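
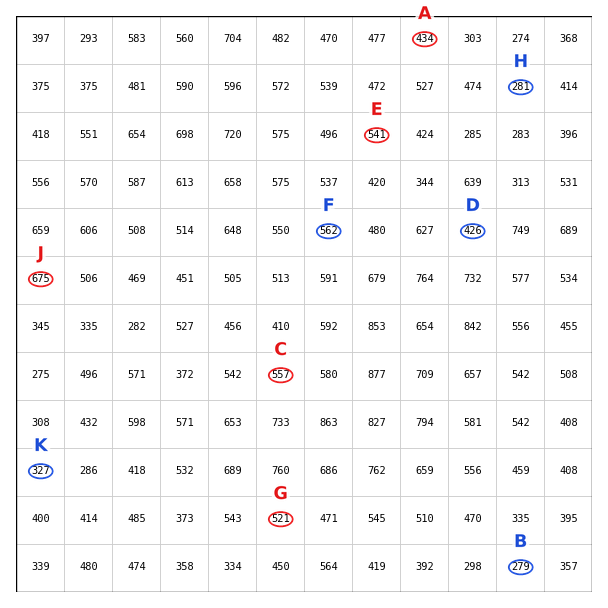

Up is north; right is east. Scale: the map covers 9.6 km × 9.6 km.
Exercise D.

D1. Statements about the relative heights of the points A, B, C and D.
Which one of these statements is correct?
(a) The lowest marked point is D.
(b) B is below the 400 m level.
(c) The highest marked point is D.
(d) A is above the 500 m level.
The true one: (b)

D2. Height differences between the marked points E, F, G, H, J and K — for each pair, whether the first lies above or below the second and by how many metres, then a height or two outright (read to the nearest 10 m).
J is above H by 390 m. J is above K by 340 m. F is above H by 280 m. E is above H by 260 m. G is above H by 240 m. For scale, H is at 280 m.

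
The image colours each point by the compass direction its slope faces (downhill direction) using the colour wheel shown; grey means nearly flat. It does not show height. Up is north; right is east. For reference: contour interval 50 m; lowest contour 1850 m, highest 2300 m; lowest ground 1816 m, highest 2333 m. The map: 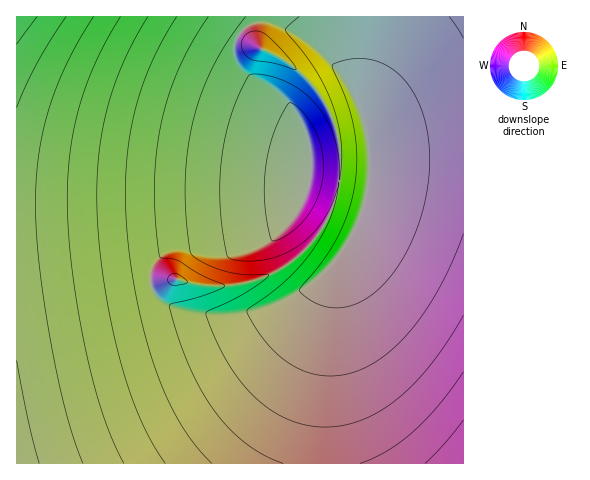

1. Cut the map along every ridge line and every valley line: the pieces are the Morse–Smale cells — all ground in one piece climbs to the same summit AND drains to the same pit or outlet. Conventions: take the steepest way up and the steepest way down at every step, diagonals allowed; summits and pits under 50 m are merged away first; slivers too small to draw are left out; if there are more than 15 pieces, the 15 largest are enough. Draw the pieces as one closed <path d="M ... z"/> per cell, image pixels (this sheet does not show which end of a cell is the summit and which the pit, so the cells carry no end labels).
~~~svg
<path d="M463 16l-247 1 44 32 30 15 24 23 10 15 12 27 4 23-1 31-8 28-17 30-19 18-15 10-25 12-21 5-32 0-22-6-9 0-60 11-94 14 0 159 305-1 3-96 12-107 15-23 9-21 7-26 3-33 1-2 40-11 52-4z"/><path d="M215 16l-199 1 1 288 94-14 60-11 9 0 22 6 39-2 23-7 22-11 31-30 16-30 7-31-1-31-8-28-17-29-19-19-21-14-14-5z"/><path d="M463 141l-19 0-39 5-23 5-11 6-1 25-5 24-8 22-18 28-3 9-12 118-2 81 142-1z"/>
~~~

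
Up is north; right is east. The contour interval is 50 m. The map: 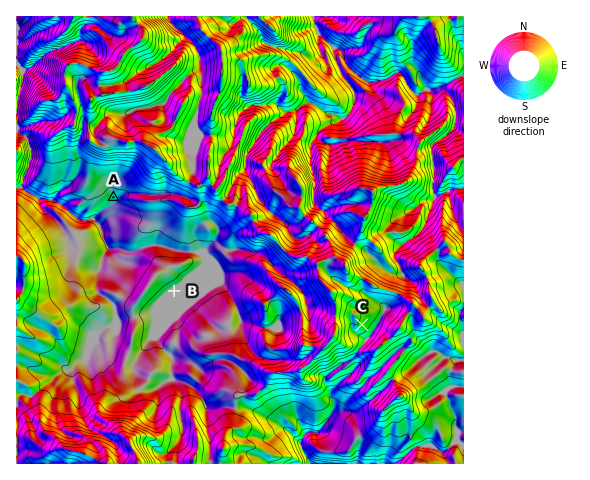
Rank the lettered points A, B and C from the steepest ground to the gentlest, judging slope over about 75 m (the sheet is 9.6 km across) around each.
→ C A B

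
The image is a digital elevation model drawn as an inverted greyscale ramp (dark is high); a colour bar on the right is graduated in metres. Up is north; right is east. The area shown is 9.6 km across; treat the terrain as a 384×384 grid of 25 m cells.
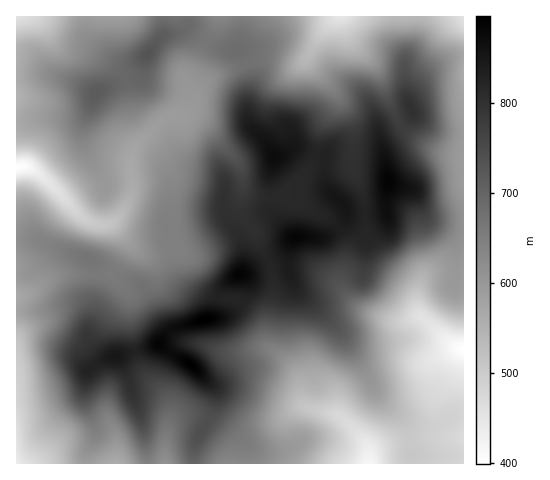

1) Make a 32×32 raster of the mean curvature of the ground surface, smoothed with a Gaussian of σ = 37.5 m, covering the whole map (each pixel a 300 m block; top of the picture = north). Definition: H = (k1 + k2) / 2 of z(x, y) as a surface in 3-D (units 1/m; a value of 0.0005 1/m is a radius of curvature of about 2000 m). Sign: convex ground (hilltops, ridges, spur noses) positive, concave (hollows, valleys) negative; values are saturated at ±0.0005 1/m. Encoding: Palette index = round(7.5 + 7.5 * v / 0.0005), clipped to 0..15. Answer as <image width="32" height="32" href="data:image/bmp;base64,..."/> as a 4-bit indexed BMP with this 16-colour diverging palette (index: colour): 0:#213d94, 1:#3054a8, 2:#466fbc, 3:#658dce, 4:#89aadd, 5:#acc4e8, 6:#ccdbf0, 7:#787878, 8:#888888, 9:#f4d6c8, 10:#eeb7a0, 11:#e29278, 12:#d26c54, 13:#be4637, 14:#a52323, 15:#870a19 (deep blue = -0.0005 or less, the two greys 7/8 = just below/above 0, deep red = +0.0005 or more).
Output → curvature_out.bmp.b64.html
<image width="32" height="32" href="data:image/bmp;base64,Qk12AgAAAAAAAHYAAAAoAAAAIAAAACAAAAABAAQAAAAAAAACAAATCwAAEwsAABAAAAAAAAAAlD0hAKhUMAC8b0YAzo1lAN2qiQDoxKwA8NvMAHh4eACIiIgAyNb0AKC37gB4kuIAVGzSADdGvgAjI6UAGQqHAJZn2VJ9FvhXmqmWWHObuquaZI2Brwb8VqqJ3JpTaId3epNMYN8VroWHR8yVNniHiGeFqgT7JWemZkRDEnmql4pniPkK+URFyZlkOGWdt2Z6R3X8CcVCX/yYZWtknrdniDVo/mpjVf9pipRWRquGV5gmvrnvZ5/3JnllZHu4ZEV2KrumrY/zACMxSFSux3mYUhRX61Yq7bmpY4hnzshXpiiZVKt1N8v//rSIm7lQExF8eKmKlCUxV0SWm7uVNXcW3nRZmWSHRovGmVrHVf9mKNy4VFVouGdDz/hchEa+VTSad4isulR2ICzGWURUi3QTapqt/rZHl0RJdIybtavrV0mrumEEmpZXq3SP/Kh23W6WrIUAIYqlWth4hlRLdvk+tc2ALuM6pWvXeXZWjVXFjUT6AJzIJ6VH6Dhmack32v8TYAmql0iWRvkspViUN/rONACruoZZh2nzC+lXlVjnliWImKh3SIhKgGy5qMZZ51E0uGi3VlSHRzr8eKS6a7RqlaqYu1aVVlMd957UR22U73SHZK6Gh1Z0Tfe7q2B+Ov1EZla9uJ2mdFz2NYkk7C68RYq7uqiLY2UmikBTfeYtjGZ6pmV4nWFGZ1eRBrdAX5moq2Z3qL+UebuZuTWlNa/mnqhJuYVL+5d5mbySdnrJyEdjR7dmN7fZaJeKpDVkUkdm"/>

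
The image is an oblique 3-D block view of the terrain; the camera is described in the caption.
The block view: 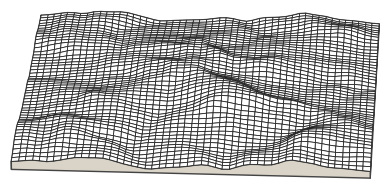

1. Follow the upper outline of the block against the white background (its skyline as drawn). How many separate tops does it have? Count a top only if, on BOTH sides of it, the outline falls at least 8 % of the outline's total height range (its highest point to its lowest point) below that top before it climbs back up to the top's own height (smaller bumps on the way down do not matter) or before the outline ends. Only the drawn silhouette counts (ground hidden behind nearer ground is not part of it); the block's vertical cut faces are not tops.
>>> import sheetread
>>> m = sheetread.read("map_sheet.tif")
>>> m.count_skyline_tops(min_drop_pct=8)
2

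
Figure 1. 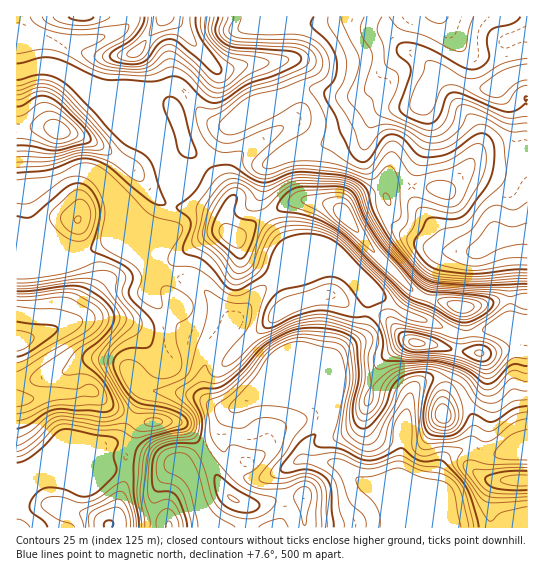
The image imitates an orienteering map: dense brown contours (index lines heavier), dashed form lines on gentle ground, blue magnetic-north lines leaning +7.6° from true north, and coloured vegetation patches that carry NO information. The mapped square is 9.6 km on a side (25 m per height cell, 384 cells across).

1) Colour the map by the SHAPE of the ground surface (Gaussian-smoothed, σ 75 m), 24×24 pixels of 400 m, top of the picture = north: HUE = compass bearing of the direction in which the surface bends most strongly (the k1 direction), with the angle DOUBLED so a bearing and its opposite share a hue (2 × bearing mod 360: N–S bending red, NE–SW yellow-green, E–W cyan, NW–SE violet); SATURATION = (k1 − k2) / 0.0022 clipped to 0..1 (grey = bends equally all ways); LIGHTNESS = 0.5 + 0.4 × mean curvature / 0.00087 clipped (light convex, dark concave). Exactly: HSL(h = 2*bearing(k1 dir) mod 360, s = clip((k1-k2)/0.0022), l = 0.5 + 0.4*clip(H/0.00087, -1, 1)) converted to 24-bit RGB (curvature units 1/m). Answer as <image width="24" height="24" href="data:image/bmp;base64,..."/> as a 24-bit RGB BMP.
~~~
<image width="24" height="24" href="data:image/bmp;base64,Qk32BgAAAAAAADYAAAAoAAAAGAAAABgAAAABABgAAAAAAMAGAAATCwAAEwsAAAAAAAAAAAAAdViKj51rWpmuf7DFz7i4yaGNIiyV1NCwUzV9hkZToqpRWKdWVXWBu8OIZomVYWiSkISXb2aEfYGLgIuNYUt8raNcmJpdfYFbWIGQh7WkYKBhP2VJwKNzxoldK1hwuIB1WC5wkcizl8/Ug3K9gGbH18u/enSlWWd/f2lue3N/gIJ3fXRsVjFZtIZXuXZmrWpPZ4FceoNigHJqa3xzeIlQ2ryILlJee1NRZkd/jNGBhjw9ZYU1Hl4nur5hr0Fkcy5JhHc3VG1Cdkw+fXJDQzuYruvZmLXgtbjrb6hVRXpbfX98fXNxaYtt2aVxRi8mN0EiOcU7YlOTgI6cuYepq2WPR3EunDZAikp6ssCjW4SzdV6/rJZaJKE/mppCW3MtWWEpq52FTXVYVE0we2s9Tn08yGKK35vqlL3lYuvBQ1x9hnCKkn6Ar4WbWmmdRlmfyXHDuc2HSYqDOh5y5pekfNOYPmmDp6RvWnBiuI+6olSzb4Cygqazq+HXOLXegpzM04i9uzV7X1wwTHhaf5KAk32MnHeaR06CfD228uTWW3+QDCVJ4+vX3Kjddi+LsaqCcmCEZKeQgG+7hX6+ttrbgsSwSyFBf18tiHQufjFLuJpsMXk+RHNNf3togHhwb3R/JUBg9NazlVtUEzI3a9MujBsopDw3h7xja1iMfo9LVXRHVYlLn8RCYCcrY0FojailpaC1UFmi05bLyIuII2RPa312f39/e2p4LSxb2LyV20NtbkcqKzwPd2YjfdN2hMqKR12MsqHKgm2liJBbl5FPTHBbVYqCb5t7i351imyIUYF84Zu4zEFjFjkUVlgqaWA9LFI+ZaVM11DH0tT5zNr/f6r/rtzswnzZcVm7l2+Mp3yxsJPCs6fEiI/BaZvCZmmfi2t4fI15a3eDVW527pjT25PeSoKRWGOCaLKeOKOweu+smZwRMgwBdjwKYZURLkwZdmtJk4fPpJDJmJu6mKayq3GYeEh4e0xwiqOQiniZgUthXINEQpB43KrZwJ7oipXWm9DTR2mefBQd4VMXq9j/z+T83ND7r5L4j43jXmMscYQ6smNUslNmtmd4XVWYY32JkIZedUhWk1CDyL+BLIZaU4hMZIZOsZ96m1JrPg4mS+lNzP/sLHSSfoVFfltIsU18doC2e31mcHpWW247cZxLoodhi0dpdm6CqGyXeVx2dlZe2N6uXpycUWx2fX97foBiSxEtWOyHzP/jdDBOPCMgaGotSVEqcXg7f4I+gH19gF5tonVaUbhDYk5vf35+e4B/S16Cv2LJor/Mwda1m2SFSFw/Yl0yPBUTLsM/zP/bdCQ2XCQvdFpfhHpfWIBaXnpWfYNWdm2dfm2urKrAw7CgRU59gHF3impgVnaIQ4eLzMicdppd1GXNvFrAgliuaojazv3eOKdGhCRfcWabekhhnqVoYY5xXGF0i495aXVeWYBunqeNvX6FckZ7iU9TfrKUZXuNUH6Jt7d/v6bPMlmyuJzcwcntqcfq7u7dcReNrIl7gUSVhIS3rLnBgXGVWXuMfY+OcXVCVXQtQHYhdDgqfTxKmMurY26Wf3d8W35wT6lcr79PI0xASppSlKpseJNMrntBjR6DuJeMWH2hg4uosn2iqomVX3ePfneJgm2QtGxweotFMbN3eOnXfGShhGB7i3aCeqOQYpmau2OAk19SNmUoY20pg4I9gH1LOUNdyb2baI6YXnGIlWyYxJqfb2mVcXCLd2jEsLXY2OXzmsjqfzJ8fWtufXd/i5p4ep5vTGhHUn5Tv4S3roK2d5aWb5d5eIt7QXKCl8WViXWjZUZ2fWtesrN+iIGxf3etbGCnm8idjqx3aidLfmd2f39/d3CDl6qKi0FdopM/MWg8VnhMmodhqJKWgJeWc2+EgYdjdY04Wk82UkZghq+DkcmsilOOkGNKUnKbwbiPfC1Ie1RdfXhXeXVOaYJSg11QiD1n0byhVIiHSm05R3Y0eIs9iHpOaHxdYYB+qImLWm9+VYGBgL9FdVskO04nkbaAU20ucV0pdDw9p0BrzUVxpMFTPqhlWD9kbqeEueTctpXlp5venpLOga/Ae621dnOVa4WMcJWDn3KhdlJrh2RTq6OLaVueVnotkX2jeWicW6yjOLqqXJPb9tT0wFCqQViArvHERMG0TVGfkm66qnvFyorEpGSgfnKLi3uPg15vdExOgWiLhamXgJWJc2uOiHyyg12LtVqew2jHWsmzMKNhJltD6Y2cfcy+oMNcZlMxK1goZ2c4dHQ9i3VCh4NafmtlfHZqgV6Gh4CbhJeag5OBhHZ7iG6Kao53"/>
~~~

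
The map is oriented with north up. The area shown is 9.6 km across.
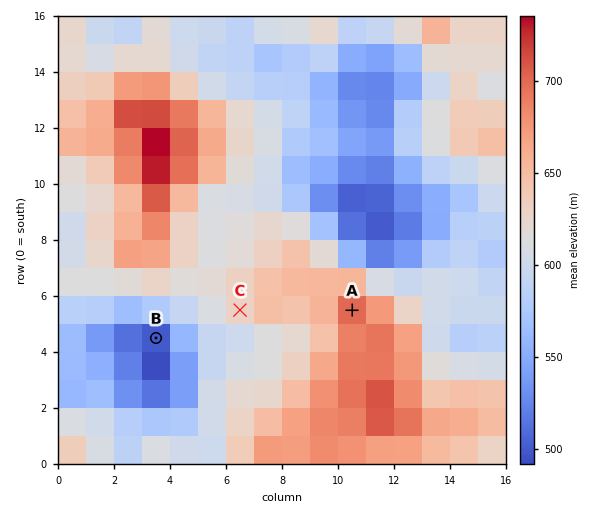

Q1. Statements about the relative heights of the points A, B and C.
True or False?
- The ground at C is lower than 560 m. False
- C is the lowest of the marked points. False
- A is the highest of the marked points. True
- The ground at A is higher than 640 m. True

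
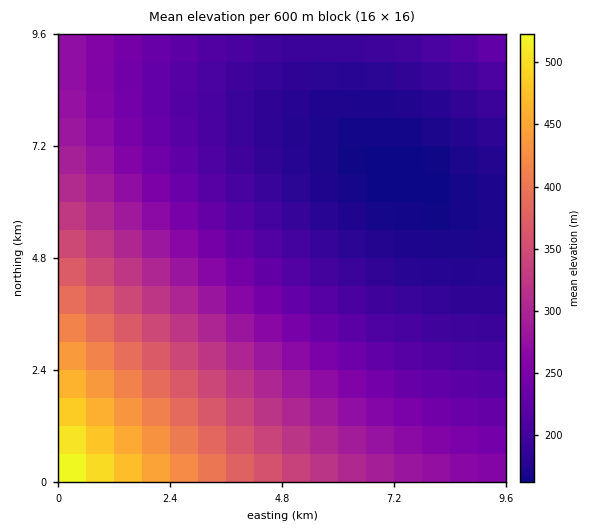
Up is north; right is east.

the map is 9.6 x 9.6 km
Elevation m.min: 160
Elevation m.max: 540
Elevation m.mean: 260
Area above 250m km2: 39.5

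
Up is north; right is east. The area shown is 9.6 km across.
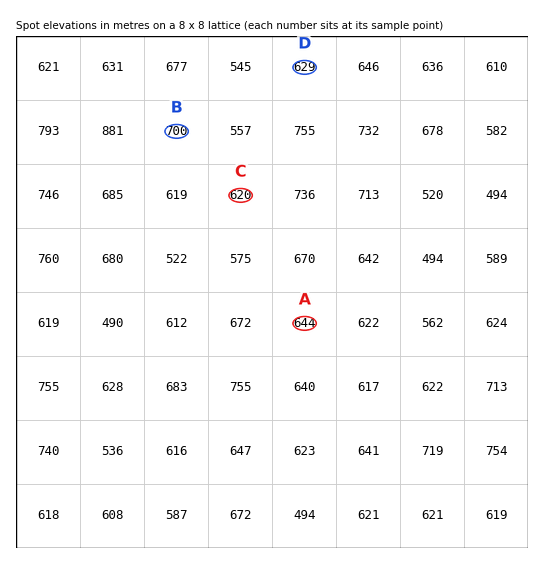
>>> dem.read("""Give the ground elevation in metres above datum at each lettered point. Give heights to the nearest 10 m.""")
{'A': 640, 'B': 700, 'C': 620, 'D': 630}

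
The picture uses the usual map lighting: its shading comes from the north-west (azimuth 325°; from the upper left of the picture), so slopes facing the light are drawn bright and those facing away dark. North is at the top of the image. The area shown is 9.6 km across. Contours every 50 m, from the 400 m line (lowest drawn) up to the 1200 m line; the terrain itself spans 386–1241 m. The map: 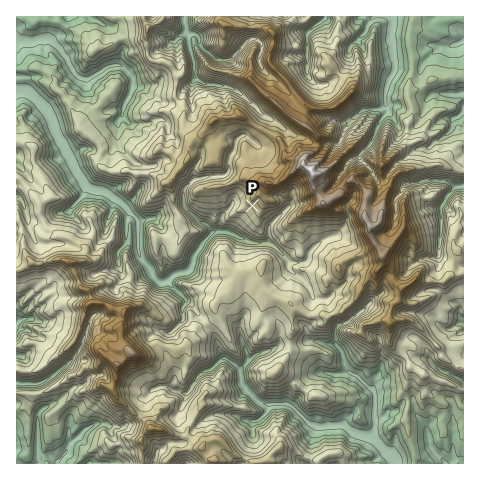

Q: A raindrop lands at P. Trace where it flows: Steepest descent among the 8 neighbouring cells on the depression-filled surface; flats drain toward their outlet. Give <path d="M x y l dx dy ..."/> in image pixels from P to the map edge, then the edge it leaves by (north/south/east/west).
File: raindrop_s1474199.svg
<path d="M252 206l-23 23 0 3-2-1-13 0-3 1 0 2-9 9-1 3-6 7-2 5 0 5-3 4-4 5-10 1-8 7-3 1-7 0-5-4-5-11-7-7-2-4 0-4-1-1 0-28-1-4-7-5-11-12-7-4-7-5-14-3-7-4-2-6-8-12-3-7-4-7-4-8-2-2-7-14-1-7-7-13-20-19-9 0"/>
exit: west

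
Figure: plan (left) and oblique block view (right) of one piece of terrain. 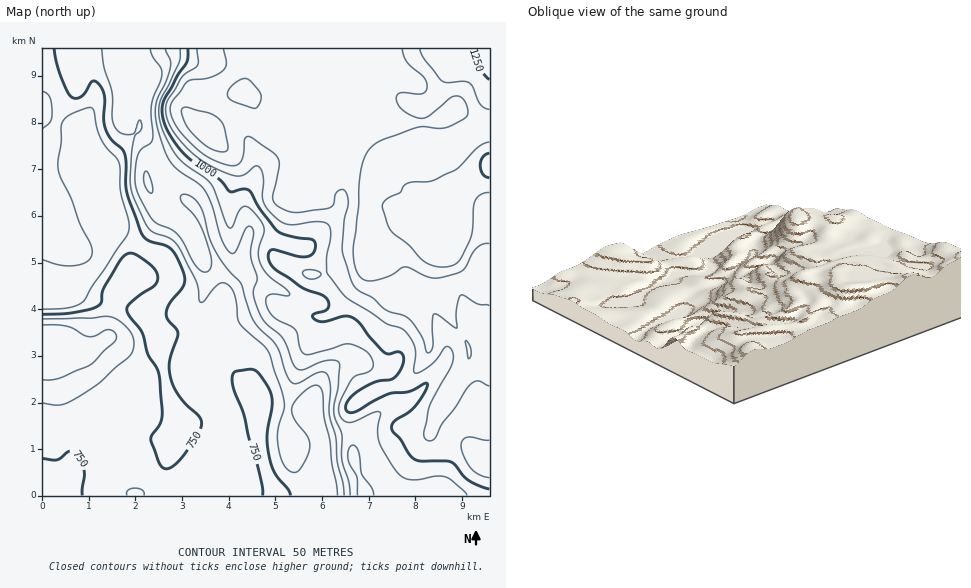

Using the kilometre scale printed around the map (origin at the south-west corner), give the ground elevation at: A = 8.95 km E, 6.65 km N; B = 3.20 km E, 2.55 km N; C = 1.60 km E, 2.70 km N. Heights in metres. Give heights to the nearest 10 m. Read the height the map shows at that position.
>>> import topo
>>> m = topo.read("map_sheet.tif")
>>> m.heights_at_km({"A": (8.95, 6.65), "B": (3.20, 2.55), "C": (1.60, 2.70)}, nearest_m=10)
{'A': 1200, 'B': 780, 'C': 790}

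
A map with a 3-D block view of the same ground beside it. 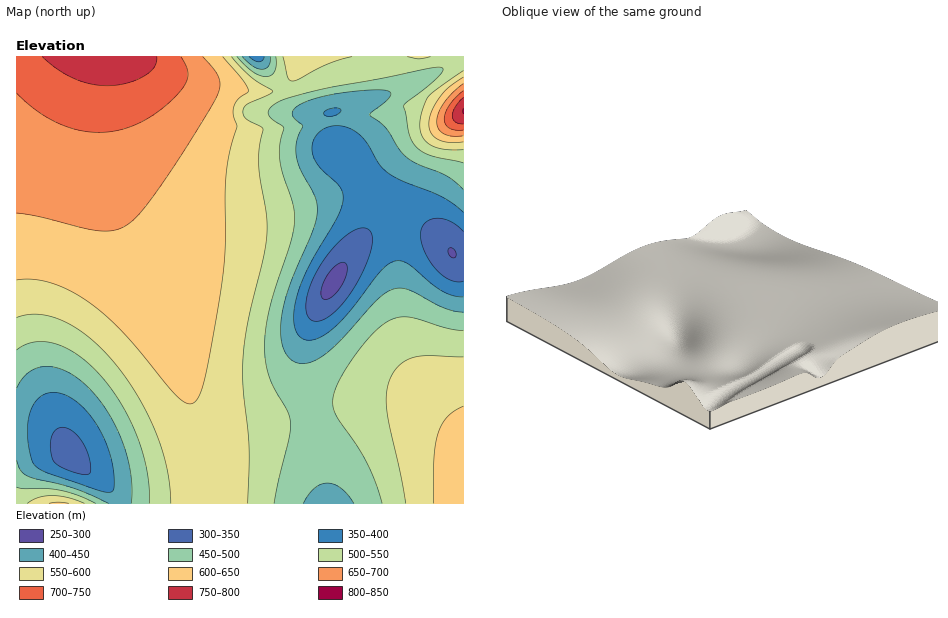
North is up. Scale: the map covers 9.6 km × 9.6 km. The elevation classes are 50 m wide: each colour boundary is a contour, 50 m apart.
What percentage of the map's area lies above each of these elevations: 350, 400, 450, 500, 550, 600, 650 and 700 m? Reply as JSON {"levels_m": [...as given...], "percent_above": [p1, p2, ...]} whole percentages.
{"levels_m": [350, 400, 450, 500, 550, 600, 650, 700], "percent_above": [97, 88, 78, 65, 49, 31, 15, 6]}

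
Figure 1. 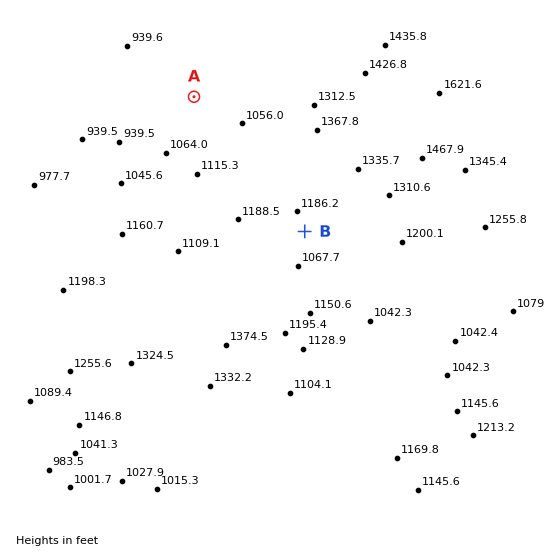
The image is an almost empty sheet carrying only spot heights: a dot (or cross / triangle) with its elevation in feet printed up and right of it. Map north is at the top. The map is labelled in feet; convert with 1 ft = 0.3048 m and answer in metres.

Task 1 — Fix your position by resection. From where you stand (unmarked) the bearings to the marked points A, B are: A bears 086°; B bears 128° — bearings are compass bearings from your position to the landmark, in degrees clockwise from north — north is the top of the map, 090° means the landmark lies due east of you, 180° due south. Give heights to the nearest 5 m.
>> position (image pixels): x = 137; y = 101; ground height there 285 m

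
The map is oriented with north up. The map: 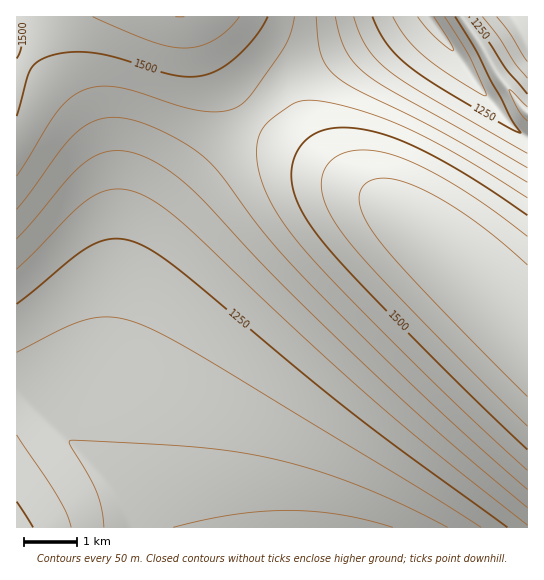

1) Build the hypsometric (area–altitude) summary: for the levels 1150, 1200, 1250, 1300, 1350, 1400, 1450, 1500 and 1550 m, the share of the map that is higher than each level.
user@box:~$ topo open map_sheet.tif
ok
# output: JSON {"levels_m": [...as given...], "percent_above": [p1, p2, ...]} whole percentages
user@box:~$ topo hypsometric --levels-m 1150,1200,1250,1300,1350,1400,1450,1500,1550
{"levels_m": [1150, 1200, 1250, 1300, 1350, 1400, 1450, 1500, 1550], "percent_above": [91, 76, 64, 55, 47, 40, 30, 20, 12]}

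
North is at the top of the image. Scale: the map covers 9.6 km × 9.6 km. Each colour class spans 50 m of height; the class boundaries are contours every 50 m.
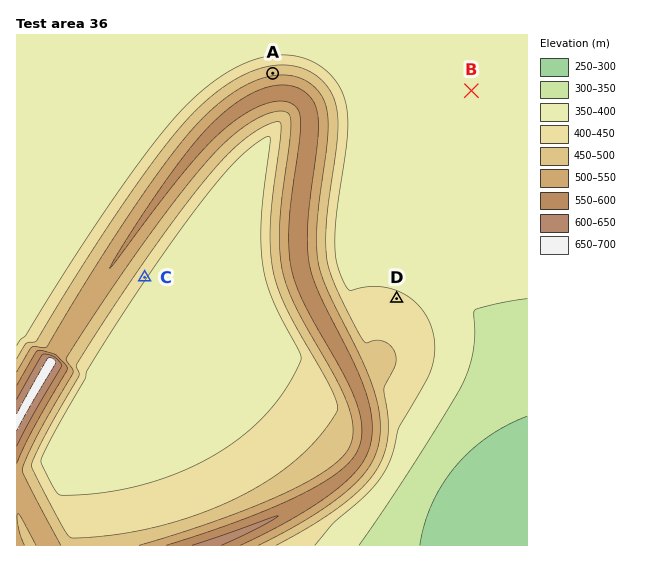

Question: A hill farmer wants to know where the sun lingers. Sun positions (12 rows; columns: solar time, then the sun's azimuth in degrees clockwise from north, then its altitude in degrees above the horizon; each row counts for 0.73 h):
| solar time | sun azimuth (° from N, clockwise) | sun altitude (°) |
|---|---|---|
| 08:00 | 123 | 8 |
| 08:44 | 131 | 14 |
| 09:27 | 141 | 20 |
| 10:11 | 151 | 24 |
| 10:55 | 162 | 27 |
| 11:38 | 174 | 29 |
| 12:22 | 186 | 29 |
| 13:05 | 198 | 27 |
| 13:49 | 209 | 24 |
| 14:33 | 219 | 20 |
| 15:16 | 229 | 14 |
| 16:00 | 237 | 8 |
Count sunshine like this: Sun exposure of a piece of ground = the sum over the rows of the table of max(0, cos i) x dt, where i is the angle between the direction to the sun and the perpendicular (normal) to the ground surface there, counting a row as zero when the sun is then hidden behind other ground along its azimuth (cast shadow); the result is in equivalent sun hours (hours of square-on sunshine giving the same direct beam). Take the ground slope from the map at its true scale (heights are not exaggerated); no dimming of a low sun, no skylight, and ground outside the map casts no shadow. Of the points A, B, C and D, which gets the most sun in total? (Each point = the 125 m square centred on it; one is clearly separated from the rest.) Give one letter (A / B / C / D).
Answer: C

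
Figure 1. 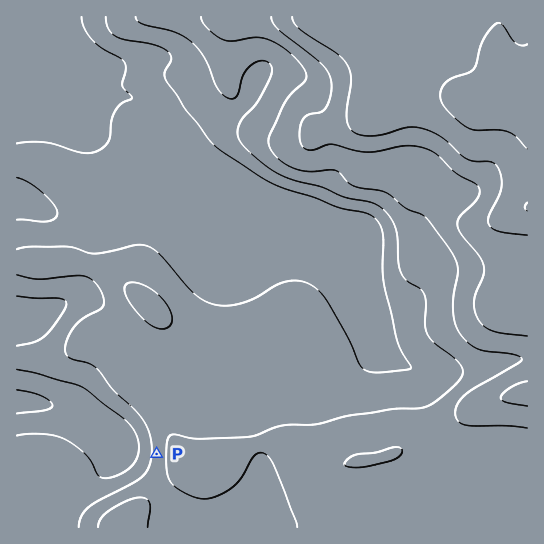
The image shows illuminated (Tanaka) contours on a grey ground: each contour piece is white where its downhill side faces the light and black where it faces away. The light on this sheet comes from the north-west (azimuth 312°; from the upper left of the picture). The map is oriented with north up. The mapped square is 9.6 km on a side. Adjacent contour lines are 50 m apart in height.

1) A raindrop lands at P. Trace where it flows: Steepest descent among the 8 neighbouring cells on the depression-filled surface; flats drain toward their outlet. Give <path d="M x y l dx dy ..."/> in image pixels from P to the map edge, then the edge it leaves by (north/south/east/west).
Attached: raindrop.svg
<path d="M157 454l-27 0-16-16-1 0-4-4-3 0-5-3-15-13-12-7-3 0-5-2-11-2-1-1-13-1-2-2-8 0-1-1-13 0"/>
exit: west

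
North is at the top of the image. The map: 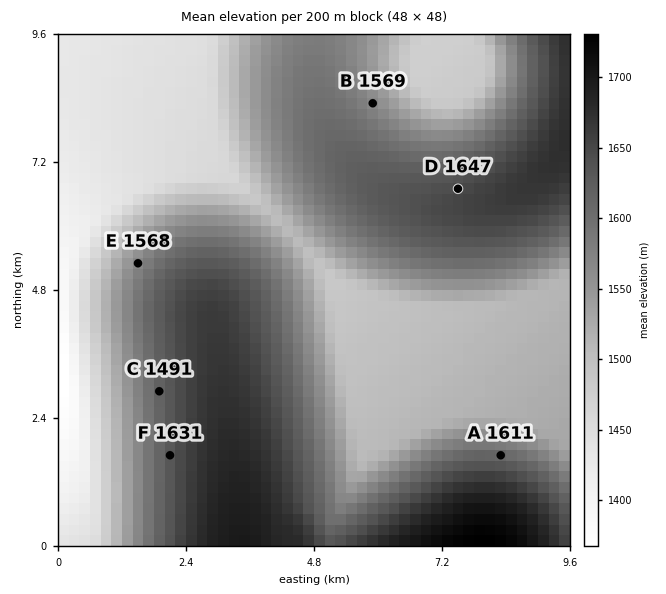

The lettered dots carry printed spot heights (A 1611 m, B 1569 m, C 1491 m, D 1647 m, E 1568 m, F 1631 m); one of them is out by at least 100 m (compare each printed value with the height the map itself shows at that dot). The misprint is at C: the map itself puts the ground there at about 1616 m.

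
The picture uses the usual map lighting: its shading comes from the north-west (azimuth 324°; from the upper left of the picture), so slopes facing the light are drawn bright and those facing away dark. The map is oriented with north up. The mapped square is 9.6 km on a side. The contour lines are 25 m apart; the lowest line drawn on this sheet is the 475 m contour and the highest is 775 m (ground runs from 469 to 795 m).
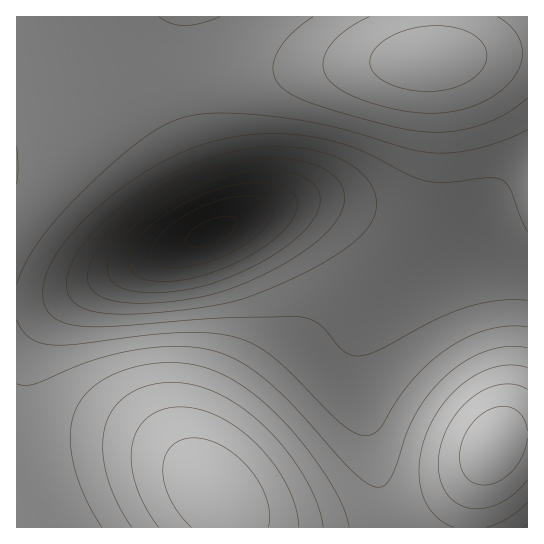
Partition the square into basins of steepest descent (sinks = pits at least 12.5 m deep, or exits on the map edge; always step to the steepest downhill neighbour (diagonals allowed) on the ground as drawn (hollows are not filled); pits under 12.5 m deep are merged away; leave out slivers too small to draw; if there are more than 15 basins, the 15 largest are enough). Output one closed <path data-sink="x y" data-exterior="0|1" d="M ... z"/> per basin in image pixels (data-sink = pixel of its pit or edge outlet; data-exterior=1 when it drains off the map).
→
<path data-sink="211 231" data-exterior="0" d="M437 16l-421 1 1 511 454-1 1-24 4-17 8-23 9-17 12-9 23-3 0-381-41 0-53 6 3-17z"/><path data-sink="527 527" data-exterior="1" d="M527 435l-22 2-12 9-9 17-8 23-4 17-1 25 57-1z"/><path data-sink="527 17" data-exterior="1" d="M527 16l-89 0-1 26-4 16 94-6z"/>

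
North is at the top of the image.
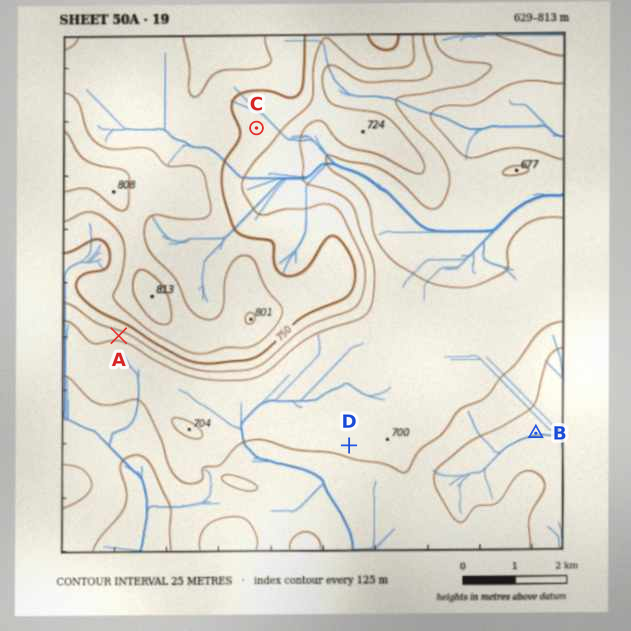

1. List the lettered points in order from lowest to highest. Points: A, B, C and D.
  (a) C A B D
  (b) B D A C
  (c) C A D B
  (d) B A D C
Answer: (b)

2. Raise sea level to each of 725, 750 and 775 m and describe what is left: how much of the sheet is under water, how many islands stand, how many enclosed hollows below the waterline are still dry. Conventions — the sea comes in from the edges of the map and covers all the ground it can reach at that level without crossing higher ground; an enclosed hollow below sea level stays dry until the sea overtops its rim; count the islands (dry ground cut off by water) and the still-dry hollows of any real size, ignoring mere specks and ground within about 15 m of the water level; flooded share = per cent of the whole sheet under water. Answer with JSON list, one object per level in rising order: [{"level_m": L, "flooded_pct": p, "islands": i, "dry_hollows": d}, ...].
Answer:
[{"level_m": 725, "flooded_pct": 69, "islands": 0, "dry_hollows": 0}, {"level_m": 750, "flooded_pct": 76, "islands": 0, "dry_hollows": 0}, {"level_m": 775, "flooded_pct": 90, "islands": 0, "dry_hollows": 0}]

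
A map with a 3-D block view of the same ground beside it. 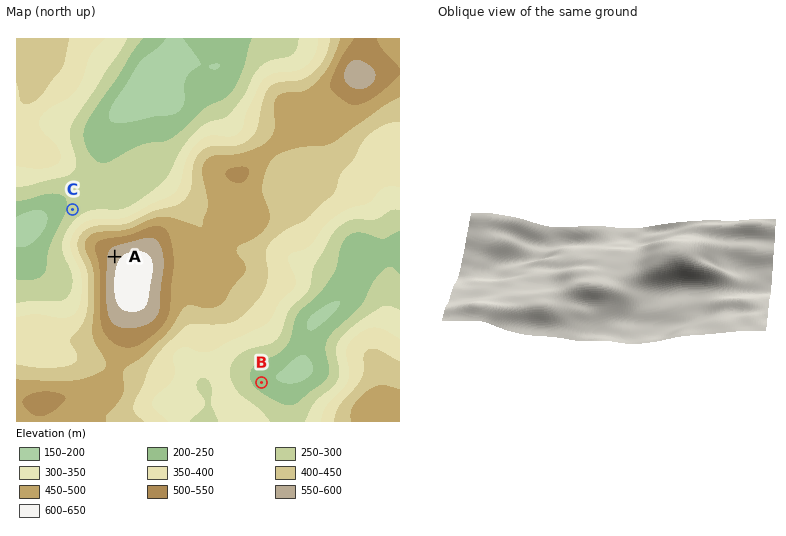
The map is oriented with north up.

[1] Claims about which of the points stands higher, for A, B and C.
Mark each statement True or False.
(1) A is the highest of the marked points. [True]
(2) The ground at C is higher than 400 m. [False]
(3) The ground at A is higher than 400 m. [True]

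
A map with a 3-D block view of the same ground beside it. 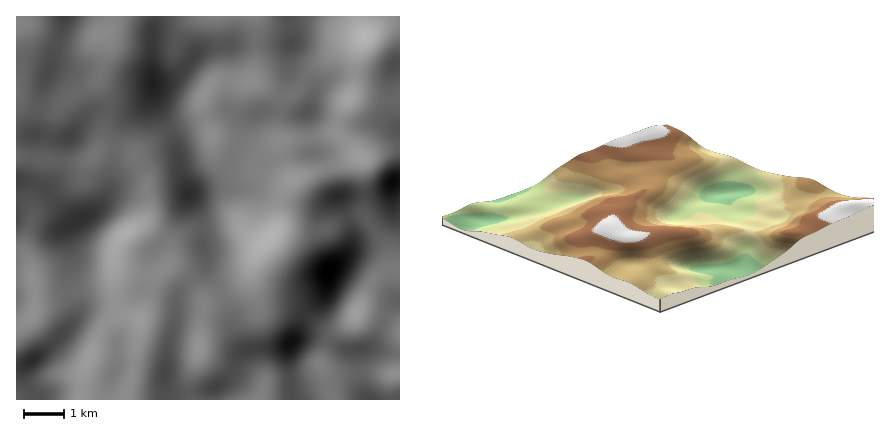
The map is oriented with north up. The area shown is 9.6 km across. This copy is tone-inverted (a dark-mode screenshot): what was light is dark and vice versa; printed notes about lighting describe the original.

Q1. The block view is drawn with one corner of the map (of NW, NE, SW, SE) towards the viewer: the SE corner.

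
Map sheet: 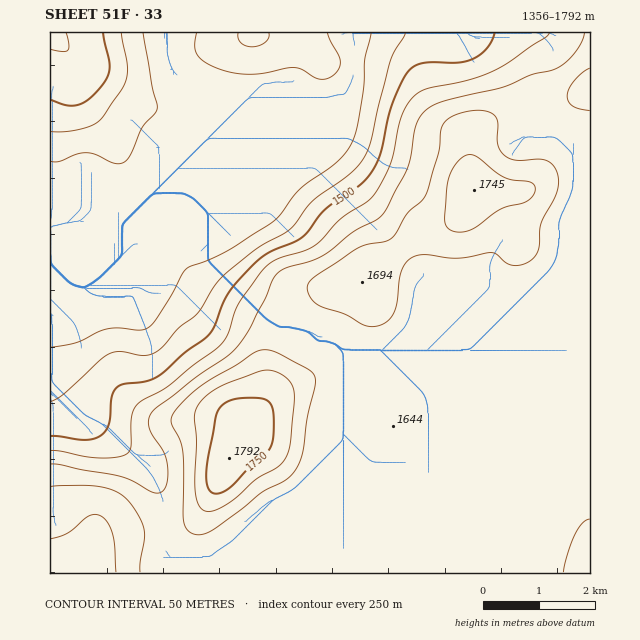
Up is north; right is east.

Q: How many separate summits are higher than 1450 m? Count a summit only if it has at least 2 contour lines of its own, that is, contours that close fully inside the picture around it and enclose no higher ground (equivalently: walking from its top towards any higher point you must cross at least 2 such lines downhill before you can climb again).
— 2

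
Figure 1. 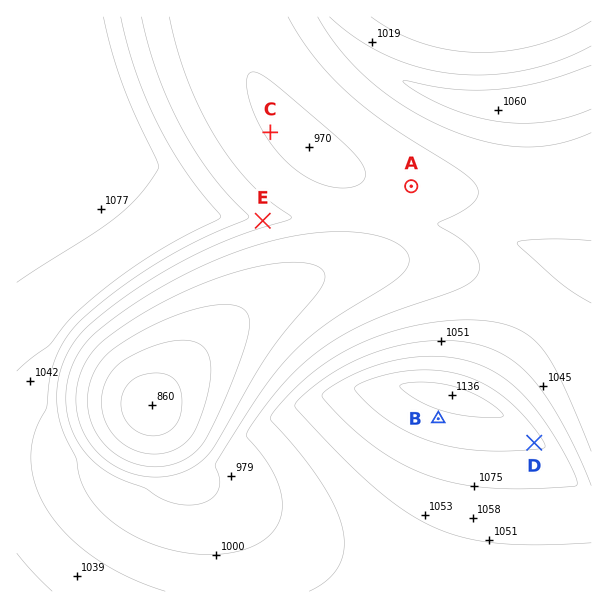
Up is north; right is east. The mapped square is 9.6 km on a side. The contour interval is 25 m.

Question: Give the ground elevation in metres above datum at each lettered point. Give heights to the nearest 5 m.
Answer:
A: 985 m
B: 1120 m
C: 975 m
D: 1105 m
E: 1010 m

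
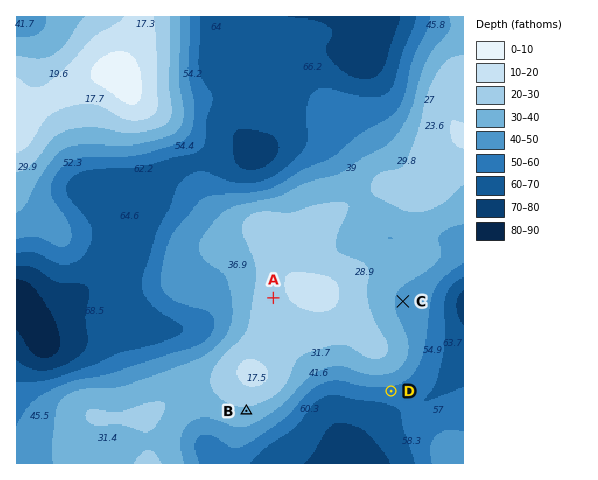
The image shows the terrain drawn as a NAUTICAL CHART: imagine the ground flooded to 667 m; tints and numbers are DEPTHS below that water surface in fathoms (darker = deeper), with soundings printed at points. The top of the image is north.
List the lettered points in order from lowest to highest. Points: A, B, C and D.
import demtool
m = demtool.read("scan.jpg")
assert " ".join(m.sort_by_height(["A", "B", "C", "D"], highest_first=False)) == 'D C B A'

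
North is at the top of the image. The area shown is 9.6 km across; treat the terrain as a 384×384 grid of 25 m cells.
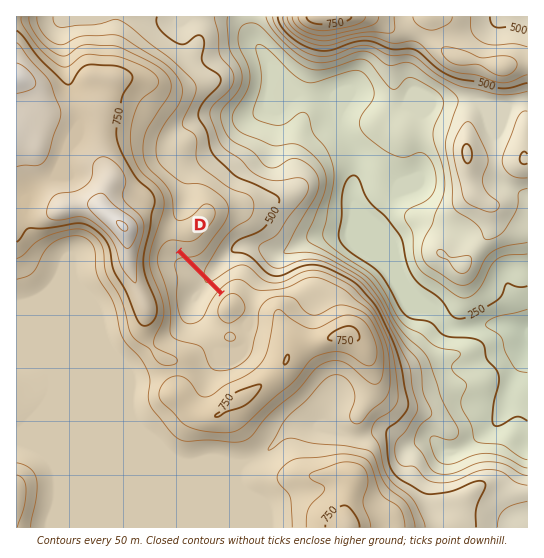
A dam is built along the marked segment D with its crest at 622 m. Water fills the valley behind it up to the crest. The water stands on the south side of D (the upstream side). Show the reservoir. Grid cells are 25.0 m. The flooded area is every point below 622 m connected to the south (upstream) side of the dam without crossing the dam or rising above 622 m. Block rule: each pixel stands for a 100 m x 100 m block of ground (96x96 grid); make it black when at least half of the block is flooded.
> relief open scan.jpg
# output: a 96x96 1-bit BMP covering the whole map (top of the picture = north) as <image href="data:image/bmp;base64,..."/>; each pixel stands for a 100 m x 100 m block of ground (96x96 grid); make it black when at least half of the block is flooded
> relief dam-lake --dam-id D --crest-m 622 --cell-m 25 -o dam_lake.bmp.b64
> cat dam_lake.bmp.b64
<image width="96" height="96" href="data:image/bmp;base64,Qk2+BAAAAAAAAD4AAAAoAAAAYAAAAGAAAAABAAEAAAAAAIAEAAATCwAAEwsAAAIAAAAAAAAA////AAAAAAAAAAAAAAAAAAAAAAAAAAAAAAAAAAAAAAAAAAAAAAAAAAAAAAAAAAAAAAAAAAAAAAAAAAAAAAAAAAAAAAAAAAAAAAAAAAAAAAAAAAAAAAAAAAAAAAAAAAAAAAAAAAAAAAAAAAAAAAAAAAAAAAAAAAAAAAAAAAAAAAAAAAAAAAAAAAAAAAAAAAAAAAAAAAAAAAAAAAAAAAAAAAAAAAAAAAAAAAAAAAAAAAAAAAAAAAAAAAAAAAAAAAAAAAAAAAAAAAAAAAAAAAAAAAAAAAAAAAAAAAAAAAAAAAAAAAAAAAAAAAAAAAAAAAAAAAAAAAAAAAAAAAAAAAAAAAAAAAAAAAAAAAAAAAAAAAAAAAAAAAAAAAAAAAAAAAAAAAAAAAAAAAAAAAAAAAAAAAAAAAAAAAAAAAAAAAAAAAAAAAAAAAAAAAAAAAAAAAAAAAAAAAAAAAAAAAAAAAAAAAAAAAAAAAAAAAAAAAAAAAAAAAAAAAAAAAAAAAAAAAAAAAAAAAAAAAAAAAAAAAAAAAAAAAAAAAAAAAAAAAAAAAAAAAAAAAAAAAAAAAAAAAAAAAAAAAAAAAAAAAAAAAAAAAAAAAAAAAAD4AAAAAAAAAAAAAAD8AAAAAAAAAAAAAAD8AAAAAAAAAAAAAAD+AAAAAAAAAAAAAAD+AAAAAAAAAAAAAAH+AAAAAAAAAAAAAAH/AAAAAAAAAAAAAAH+AAAAAAAAAAAAAAH8AAAAAAAAAAAAAAH4AAAAAAAAAAAAAAHwAAAAAAAAAAAAAAPgAAAAAAAAAAAAAAPAAAAAAAAAAAAAAAOAAAAAAAAAAAAAAAEAAAAAAAAAAAAAAAAAAAAAAAAAAAAAAAAAAAAAAAAAAAAAAAAAAAAAAAAAAAAAAAAAAAAAAAAAAAAAAAAAAAAAAAAAAAAAAAAAAAAAAAAAAAAAAAAAAAAAAAAAAAAAAAAAAAAAAAAAAAAAAAAAAAAAAAAAAAAAAAAAAAAAAAAAAAAAAAAAAAAAAAAAAAAAAAAAAAAAAAAAAAAAAAAAAAAAAAAAAAAAAAAAAAAAAAAAAAAAAAAAAAAAAAAAAAAAAAAAAAAAAAAAAAAAAAAAAAAAAAAAAAAAAAAAAAAAAAAAAAAAAAAAAAAAAAAAAAAAAAAAAAAAAAAAAAAAAAAAAAAAAAAAAAAAAAAAAAAAAAAAAAAAAAAAAAAAAAAAAAAAAAAAAAAAAAAAAAAAAAAAAAAAAAAAAAAAAAAAAAAAAAAAAAAAAAAAAAAAAAAAAAAAAAAAAAAAAAAAAAAAAAAAAAAAAAAAAAAAAAAAAAAAAAAAAAAAAAAAAAAAAAAAAAAAAAAAAAAAAAAAAAAAAAAAAAAAAAAAAAAAAAAAAAAAAAAAAAAAAAAAAAAAAAAAAAAAAAAAAAAAAAAAAAAAAAAAAAAAAAAAAAAAAAAAAAAAAAAAAAAAAAAAAAAAAAAAAAAAAAAAAAAAAAAAAAAAAAAAAAAAAAAAAAAAAAAAAAAAAAAAAAAAAAAAAAAAAAAAAAAAAAAAAAAAAAAAAA="/>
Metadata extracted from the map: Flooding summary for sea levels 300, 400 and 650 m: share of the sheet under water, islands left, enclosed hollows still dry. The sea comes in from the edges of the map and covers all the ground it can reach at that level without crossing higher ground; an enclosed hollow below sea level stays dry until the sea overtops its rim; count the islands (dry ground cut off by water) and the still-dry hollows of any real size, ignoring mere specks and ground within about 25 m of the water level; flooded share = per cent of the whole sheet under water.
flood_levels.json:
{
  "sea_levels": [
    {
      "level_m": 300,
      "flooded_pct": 13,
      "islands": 0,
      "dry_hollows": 0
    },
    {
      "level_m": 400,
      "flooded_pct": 25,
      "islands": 0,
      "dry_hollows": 0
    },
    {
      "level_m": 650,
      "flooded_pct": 75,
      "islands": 0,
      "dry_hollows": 0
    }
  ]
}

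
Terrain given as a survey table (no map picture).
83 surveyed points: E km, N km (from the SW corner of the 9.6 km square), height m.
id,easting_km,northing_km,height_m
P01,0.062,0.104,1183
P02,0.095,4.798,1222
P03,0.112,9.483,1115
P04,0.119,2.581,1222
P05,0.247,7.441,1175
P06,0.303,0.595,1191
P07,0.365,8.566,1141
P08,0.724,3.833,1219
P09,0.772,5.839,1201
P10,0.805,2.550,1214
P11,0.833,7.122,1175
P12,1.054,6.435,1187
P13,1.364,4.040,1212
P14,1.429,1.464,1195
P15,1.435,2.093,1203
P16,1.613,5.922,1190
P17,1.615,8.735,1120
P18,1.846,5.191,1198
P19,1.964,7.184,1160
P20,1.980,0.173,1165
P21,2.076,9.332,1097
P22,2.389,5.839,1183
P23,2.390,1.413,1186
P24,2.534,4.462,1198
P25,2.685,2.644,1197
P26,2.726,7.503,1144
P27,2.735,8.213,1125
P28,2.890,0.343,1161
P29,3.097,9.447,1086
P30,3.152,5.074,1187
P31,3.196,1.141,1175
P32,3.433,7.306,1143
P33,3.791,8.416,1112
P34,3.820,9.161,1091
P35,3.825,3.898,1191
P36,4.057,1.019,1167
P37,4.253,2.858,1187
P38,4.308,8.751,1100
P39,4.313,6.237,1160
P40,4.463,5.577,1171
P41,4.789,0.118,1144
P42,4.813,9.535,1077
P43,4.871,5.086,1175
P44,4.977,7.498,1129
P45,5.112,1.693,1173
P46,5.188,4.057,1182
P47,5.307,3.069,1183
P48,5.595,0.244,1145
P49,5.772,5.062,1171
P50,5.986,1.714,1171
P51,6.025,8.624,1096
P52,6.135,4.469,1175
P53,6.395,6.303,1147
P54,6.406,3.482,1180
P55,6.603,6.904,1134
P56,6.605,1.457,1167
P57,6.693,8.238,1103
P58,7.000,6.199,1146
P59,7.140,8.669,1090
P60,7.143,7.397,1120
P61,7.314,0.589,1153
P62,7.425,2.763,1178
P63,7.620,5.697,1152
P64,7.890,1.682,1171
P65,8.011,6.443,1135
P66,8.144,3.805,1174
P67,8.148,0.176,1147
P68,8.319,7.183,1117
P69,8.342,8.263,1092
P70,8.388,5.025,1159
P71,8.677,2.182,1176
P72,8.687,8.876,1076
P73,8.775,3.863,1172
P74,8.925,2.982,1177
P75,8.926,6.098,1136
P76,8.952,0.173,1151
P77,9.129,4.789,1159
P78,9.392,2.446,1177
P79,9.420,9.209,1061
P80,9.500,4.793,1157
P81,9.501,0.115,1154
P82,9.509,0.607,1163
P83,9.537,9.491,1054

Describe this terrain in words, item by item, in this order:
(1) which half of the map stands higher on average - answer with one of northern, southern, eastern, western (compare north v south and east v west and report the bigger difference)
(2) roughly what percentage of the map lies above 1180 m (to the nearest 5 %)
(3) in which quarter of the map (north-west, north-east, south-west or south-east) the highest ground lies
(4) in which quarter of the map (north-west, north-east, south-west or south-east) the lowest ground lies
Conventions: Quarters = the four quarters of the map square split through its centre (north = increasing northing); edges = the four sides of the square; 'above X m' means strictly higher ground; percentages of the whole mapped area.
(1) On average the southern half of the map is the higher ground.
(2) Roughly 30 % of the ground is higher than 1180 m.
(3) The highest point lies in the south-west quarter of the map.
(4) Look to the north-east quarter for the lowest ground.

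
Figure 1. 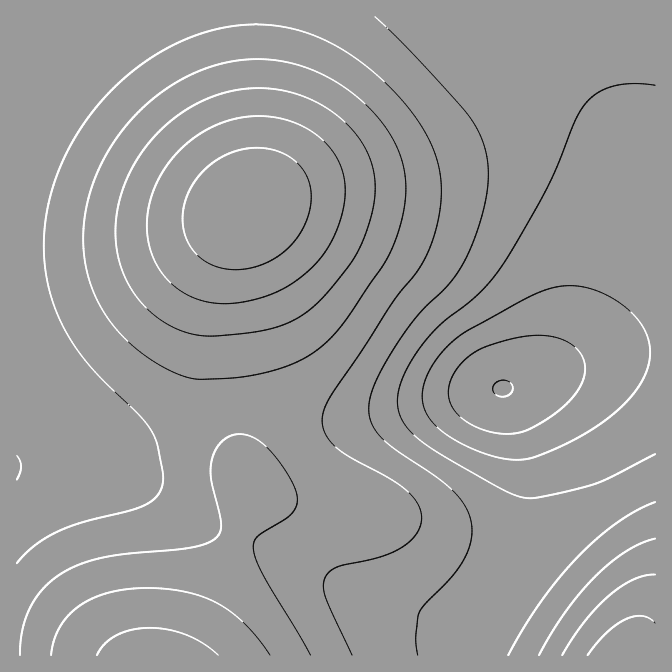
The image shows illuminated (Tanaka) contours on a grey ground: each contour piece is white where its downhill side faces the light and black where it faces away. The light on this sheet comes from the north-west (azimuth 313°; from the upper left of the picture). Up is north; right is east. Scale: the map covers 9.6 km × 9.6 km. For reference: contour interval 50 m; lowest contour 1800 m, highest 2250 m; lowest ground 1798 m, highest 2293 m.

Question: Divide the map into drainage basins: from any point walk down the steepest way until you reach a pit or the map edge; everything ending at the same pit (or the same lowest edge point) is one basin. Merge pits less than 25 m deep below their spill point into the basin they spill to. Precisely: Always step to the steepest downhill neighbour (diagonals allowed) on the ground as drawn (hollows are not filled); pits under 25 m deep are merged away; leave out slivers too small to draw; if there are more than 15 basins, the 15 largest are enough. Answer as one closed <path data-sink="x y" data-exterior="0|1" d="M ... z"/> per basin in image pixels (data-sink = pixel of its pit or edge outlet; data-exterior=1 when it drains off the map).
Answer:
<path data-sink="504 388" data-exterior="0" d="M655 16l-399 1 0 88 2 2-2 78-5 18-8 10-12 30-7 40 0 42 2 2 7 96 8 40 10 22 0 12-28 81-38 78 471-1z"/><path data-sink="17 467" data-exterior="1" d="M255 16l-239 1 1 636 23 0 20 3 124 0 4-4 13-27 32-71 6-27 12-30 0-12-10-22-8-40-7-96-2-2 0-42 7-40 7-20 13-20 5-18 2-78-2-2z"/>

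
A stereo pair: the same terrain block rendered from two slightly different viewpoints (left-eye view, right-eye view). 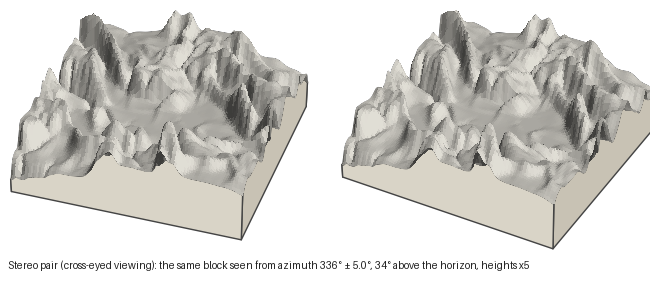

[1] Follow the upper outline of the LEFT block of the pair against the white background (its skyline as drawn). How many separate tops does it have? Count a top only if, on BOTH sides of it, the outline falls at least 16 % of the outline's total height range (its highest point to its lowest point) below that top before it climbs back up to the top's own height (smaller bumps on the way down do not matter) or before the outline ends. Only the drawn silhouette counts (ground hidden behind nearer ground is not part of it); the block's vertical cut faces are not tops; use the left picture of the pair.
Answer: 1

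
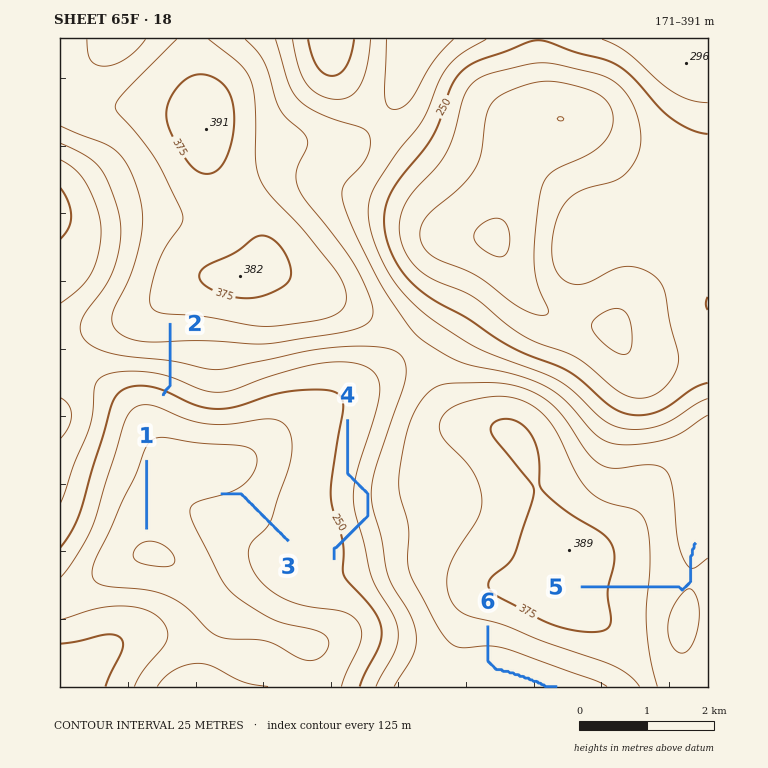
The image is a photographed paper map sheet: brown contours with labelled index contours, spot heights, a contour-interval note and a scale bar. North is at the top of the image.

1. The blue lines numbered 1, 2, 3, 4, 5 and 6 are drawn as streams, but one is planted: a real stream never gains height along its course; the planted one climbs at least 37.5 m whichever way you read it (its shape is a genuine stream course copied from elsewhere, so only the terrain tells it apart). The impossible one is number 4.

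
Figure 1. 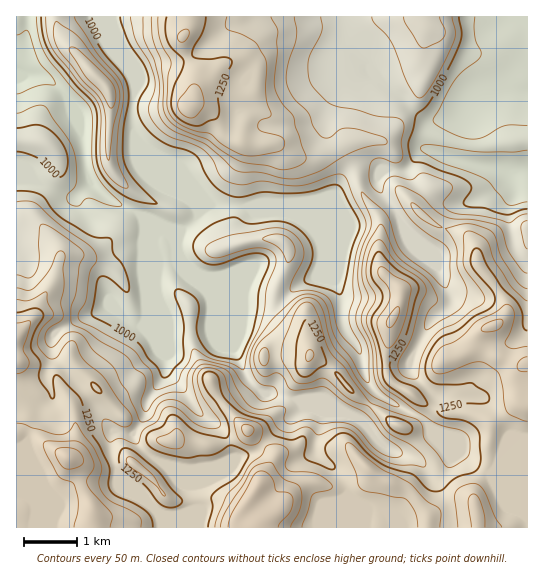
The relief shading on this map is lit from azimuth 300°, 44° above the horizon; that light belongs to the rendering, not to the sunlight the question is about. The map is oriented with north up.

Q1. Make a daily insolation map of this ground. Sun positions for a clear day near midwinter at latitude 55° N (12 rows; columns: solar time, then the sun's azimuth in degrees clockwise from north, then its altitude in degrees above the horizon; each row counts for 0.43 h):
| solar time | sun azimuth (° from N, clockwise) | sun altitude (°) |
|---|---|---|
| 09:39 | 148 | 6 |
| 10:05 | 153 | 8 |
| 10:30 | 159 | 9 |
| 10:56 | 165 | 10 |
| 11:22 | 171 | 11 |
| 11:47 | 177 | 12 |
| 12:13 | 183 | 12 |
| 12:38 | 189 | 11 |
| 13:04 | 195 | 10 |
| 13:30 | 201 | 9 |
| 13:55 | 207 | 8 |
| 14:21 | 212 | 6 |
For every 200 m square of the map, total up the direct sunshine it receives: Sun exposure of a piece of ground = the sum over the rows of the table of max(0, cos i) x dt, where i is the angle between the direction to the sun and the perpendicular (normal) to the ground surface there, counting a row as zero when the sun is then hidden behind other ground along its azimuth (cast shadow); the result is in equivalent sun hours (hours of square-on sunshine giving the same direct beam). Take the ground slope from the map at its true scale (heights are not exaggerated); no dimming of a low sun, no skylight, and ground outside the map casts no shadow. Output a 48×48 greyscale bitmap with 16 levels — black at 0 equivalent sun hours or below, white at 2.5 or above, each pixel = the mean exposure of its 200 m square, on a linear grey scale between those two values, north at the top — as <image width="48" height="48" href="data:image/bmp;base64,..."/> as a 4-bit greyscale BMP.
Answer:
<image width="48" height="48" href="data:image/bmp;base64,Qk32BAAAAAAAAHYAAAAoAAAAMAAAADAAAAABAAQAAAAAAIAEAAATCwAAEwsAABAAAAAAAAAAAAAAABEREQAiIiIAMzMzAERERABVVVUAZmZmAHd3dwCIiIgAmZmZAKqqqgC7u7sAzMzMAN3d3QDu7u4A////AFVVRFZmVUVVVTNURXmGVVVVVVVVVWVCJFVVRFUyECaGVTE2RGiGVVVVVWZEVmQyRUVVZjEAAUuVVUIUdDRmZVVnd3UhNUMkVVVWhjIQJJYRMhEBZzE3mFaImGIAIhE1VVVXmGZTW5IkVDEBIyATISV4UhASEAFFVVVovJdFyBFFVEMRACAAAVdzAAAjEAJVVVWJdUIjMBWsuoUyAEUwJncQAAJDMiRlVVZiAAEhAH3JiHeJQRJENFIAAEZERFZ1VWQQAAEhADIkMQJ7kgATERAAGsdFVXZmVREAASNGcQARAANjIQAAAAABiVNYu7hniSIhEzRnMQAAAEkgAAAAEAAnQAOqmHMlq1RDQzViEQAABZQAAAESMjmjAF1yEhEldlVFQUdBIxAAKIIAABV2WNsgS7QlZlZlVGU1M2MSIxAAOGIAFVjvzIEDxgBrl2Z2ZadTNjATIRAAEQAASZmsyCEEUQF7upiHVmQwRBEiIQAAAAAAaHZYggEUZiE1eaqXRDEAIyIQAAEBIAAAI1VDMQAmi5MRJGdCAIcwASAAABI0EAAAATQyIgFZmqUQAUd2MDiVEAAAATREIAAAABMzMhOaiIUgABWZcwSqYAAAJERFQQEiEQIzMyNUNoYxAAADZQASRUITVERWQiIiIyASIyIhE2dTAAAAIgAlZ2VFZERkEkMyNEAAASJEM2hzERERAAAUZmZnZEQwFFQzI0IAASR5lTQxJFdyAAACRWeGREQyRFRDITQQEyNocQAANplBEREjVnhjRERFatt0QzZSIzJDEAACR4UhEkRERVRERVVVir3+yodkMzIyAAAjVUMyI1VTEQFFVVVVUyNr3aQjQzIhAAE2hjEzNFVCAAE1ZVVVIREAERADRDMRERN5dRATNVUwABI0RVV4QhEQAAAkRENDIjeEEAAAEkMAASQhJoqWRCIhAAE0REaEE2cgAAAAAAABEiEVvIMSVVZ2QzNERFhxFWERAAAAAAAkVSKOtBJFVYqrqrzKhnhBNhA1QQAAATNHhkbaITVVWJq7zf/ty5YzIAEREQAREVVndVikE1VVZ3is3su7u6ZFQgAAAAASNGiIVEd0NFVXiJve25h2Z4d4qmAAAUVWd6mVI0VVRFi8ze/KiYZDNGialkITV3eIiUQxEkVWVZvf/9hUMiRDM0RERHdlQyIzRAAAE0VWZ6vv/pU0REM0MzIREmZDMzMzMhESNFZ4Z4neuoVEZ1M0MhESIjd2VERDMxEjRImYZEZ2V1VmZCESMiIzQ0mnZVVERBESSe6VUyRCRFZmZCIjNERERHipZlVVRBETnfxCNDZCNGZVVURERFVUVnaKhmZlVlVp3aQANHcyM0ZlVWVVVVVVZmZ5l3dmVXaM60ABRZZVISRmRGZlVVVVZmZol2ZmZWadtRATSKmqUiIzM1Z2VVVWZmZmmGVVZWaZQREjWIiZl0IiNFZnZVVmZ2ZmiFRFVXZ1IBEzVlZDZ2QiNFVVZlVmd3ZmVVVUVWZlMiM0VVVEVlVVRDREVVVWdmVUM1VVVQ=="/>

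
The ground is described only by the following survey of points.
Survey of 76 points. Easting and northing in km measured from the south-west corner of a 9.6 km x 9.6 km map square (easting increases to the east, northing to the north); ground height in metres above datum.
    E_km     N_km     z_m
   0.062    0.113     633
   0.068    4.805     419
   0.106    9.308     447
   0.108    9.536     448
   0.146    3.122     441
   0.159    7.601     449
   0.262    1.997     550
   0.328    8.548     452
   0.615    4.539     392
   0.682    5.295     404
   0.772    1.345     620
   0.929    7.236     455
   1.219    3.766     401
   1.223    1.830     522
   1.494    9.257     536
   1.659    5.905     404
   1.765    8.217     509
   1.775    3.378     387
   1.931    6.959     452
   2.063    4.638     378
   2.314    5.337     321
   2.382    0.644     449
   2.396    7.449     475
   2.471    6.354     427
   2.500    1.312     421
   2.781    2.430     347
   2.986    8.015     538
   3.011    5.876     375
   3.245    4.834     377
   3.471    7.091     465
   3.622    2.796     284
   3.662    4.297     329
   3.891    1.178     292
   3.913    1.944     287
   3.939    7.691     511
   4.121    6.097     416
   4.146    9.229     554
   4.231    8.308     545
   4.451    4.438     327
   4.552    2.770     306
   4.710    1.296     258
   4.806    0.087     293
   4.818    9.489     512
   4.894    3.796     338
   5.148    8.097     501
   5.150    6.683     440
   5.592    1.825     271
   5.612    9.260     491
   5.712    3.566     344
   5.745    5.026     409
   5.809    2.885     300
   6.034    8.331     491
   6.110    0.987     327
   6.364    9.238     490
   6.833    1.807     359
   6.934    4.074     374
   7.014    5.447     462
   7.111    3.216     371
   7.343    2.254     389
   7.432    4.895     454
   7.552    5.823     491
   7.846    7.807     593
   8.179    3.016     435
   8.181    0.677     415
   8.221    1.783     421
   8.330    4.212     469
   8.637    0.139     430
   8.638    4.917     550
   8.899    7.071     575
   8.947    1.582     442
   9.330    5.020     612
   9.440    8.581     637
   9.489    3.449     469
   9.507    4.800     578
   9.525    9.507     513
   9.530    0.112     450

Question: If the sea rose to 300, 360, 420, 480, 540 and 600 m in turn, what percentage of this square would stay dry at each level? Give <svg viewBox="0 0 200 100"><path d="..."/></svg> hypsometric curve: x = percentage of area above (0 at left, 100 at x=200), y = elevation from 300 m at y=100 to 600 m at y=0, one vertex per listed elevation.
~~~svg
<svg viewBox="0 0 200 100"><path d="M185 100l-27-20-41-20-51-20-35-20-22-20"/></svg>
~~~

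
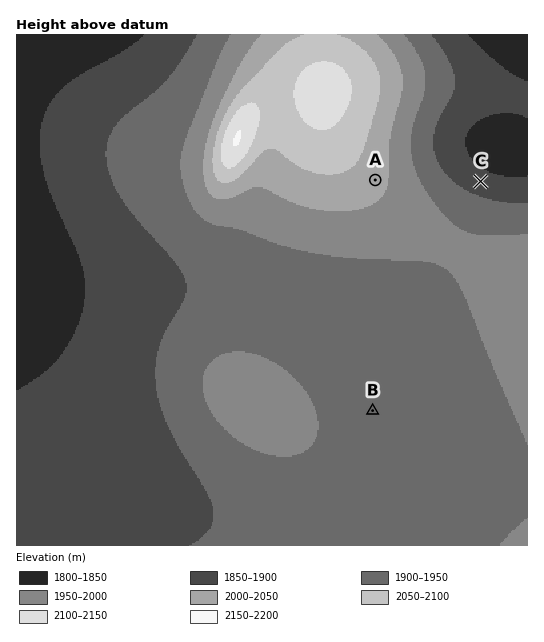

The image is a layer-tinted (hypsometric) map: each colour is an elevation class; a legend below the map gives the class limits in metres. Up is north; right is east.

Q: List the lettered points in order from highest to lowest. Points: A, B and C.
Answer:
A B C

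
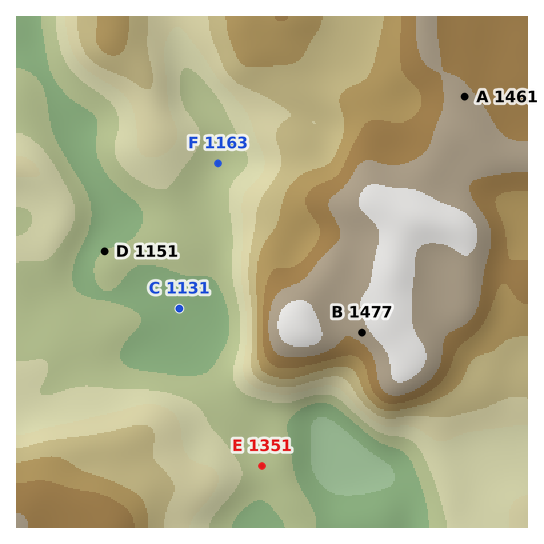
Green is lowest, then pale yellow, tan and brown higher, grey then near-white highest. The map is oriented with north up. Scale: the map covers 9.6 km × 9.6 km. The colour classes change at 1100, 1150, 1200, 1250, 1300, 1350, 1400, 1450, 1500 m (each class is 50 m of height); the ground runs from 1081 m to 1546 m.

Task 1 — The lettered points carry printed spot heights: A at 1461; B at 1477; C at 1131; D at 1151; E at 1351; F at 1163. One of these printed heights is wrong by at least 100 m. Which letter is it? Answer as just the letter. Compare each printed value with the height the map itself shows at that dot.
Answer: E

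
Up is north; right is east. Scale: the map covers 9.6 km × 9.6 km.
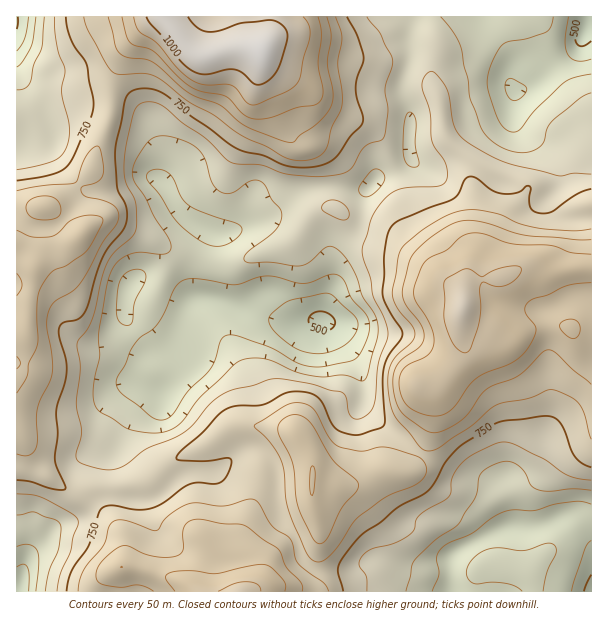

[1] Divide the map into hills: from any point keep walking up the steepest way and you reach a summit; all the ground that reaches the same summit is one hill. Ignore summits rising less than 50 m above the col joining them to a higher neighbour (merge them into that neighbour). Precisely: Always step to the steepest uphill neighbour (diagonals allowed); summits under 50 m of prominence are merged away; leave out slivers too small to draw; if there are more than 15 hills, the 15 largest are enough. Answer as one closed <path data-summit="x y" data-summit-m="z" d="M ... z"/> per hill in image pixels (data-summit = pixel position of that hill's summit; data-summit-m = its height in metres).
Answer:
<path data-summit="261 51" data-summit-m="1048" d="M591 16l-574 0-1 127 5-1 5-10 6-4 13-4-2-11 10-5 52-12 17 1 7 3 17 16 5 7 9 26-2 30 10 10 7 17 16 16 23 12-9 47 0 16 31 10 18 3 33 14 34-4 13-41 0-27 24-24 4-13 4-23 8-12 24-10 13-12 9 8 14-2 12-7 28-30 32-13 6-12 3-11 16-6 47-38 14-27z"/><path data-summit="464 306" data-summit-m="992" d="M591 20l-13 27-9 9-21 14-17 15-17 7-2 10-6 12-32 13-28 30-12 7-14 2-9-8-13 12-24 10-8 12-4 23-4 13-24 24 0 27-12 39 15 15 17 24 8 21 0 26 13 16 44 32 19 10 21 13 26 6 12 0 7-5 0 7 7 24 1 21 19 0 30-10 17 12 13 16z"/><path data-summit="81 234" data-summit-m="884" d="M113 96l-27 2-41 12-2 6 5 9-4-1-12 4-6 4-4 9-6 3 1 442 15-46 0-45 8-21 11-8 21-4 23-12 16-5 10-10 7-15 12-16 10-8 12-4 10-9 12-21 0-8-4-10 4-23 9-19 5-4 7-1 0-16 9-47-29-17-10-11-7-17-10-10 2-30-14-33-17-16z"/><path data-summit="312 479" data-summit-m="901" d="M210 298l-12 0-8 8-10 32 4 24-8 15-14 16-2 14-8 15-2 12 1 10 5 9 20 27 15-8 22 0 30-21 20 1 8 9 5 10 0 32 2 12 16 19 8 26 10 8 9 3 33-1 17-10 12 0 25 10 23-2 16-6 8-9 34-19 22-7 0-20-8-29-6 3-12 0-26-6-49-29-44-36-4-6 2-17-4-18-16-25-18-22-14-2-9 4-16 0-24-11-27-6z"/><path data-summit="239 591" data-summit-m="971" d="M258 451l-19 1-26 20-28 2-8 4-16 16-9 5-14 1-25-6-12 4-21 20-26 10-8 11-15 13-6 9-9 30 434 0 0-32-9 6-18 5-15 0-25-10-12 0-12 8-14 3-24 0-13-6-7-8-7-23-16-19-2-12-2-36-3-6-8-9z"/>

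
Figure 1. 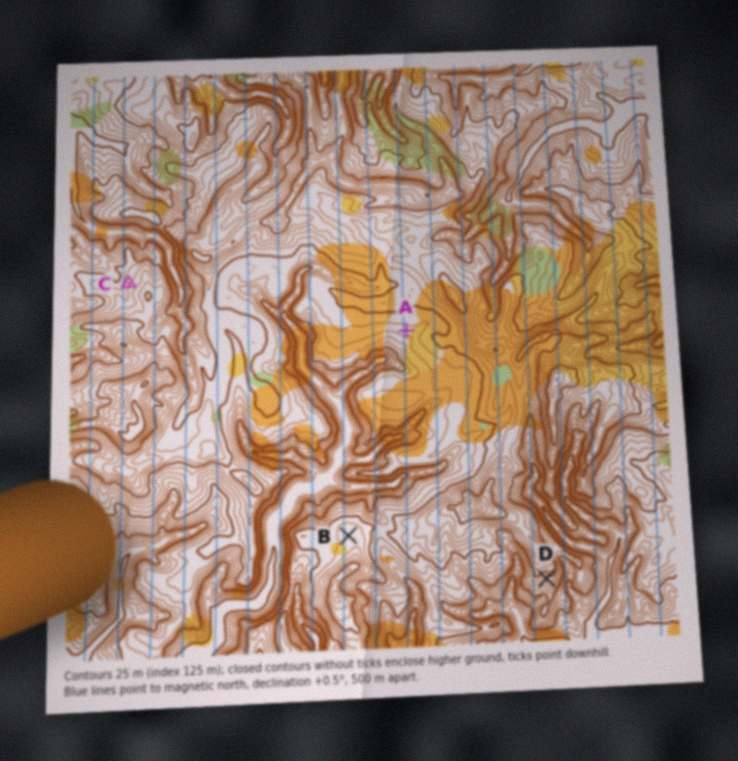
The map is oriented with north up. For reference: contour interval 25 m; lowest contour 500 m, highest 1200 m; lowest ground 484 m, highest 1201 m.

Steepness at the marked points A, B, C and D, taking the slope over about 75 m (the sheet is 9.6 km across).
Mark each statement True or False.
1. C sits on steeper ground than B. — True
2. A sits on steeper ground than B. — True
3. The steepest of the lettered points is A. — False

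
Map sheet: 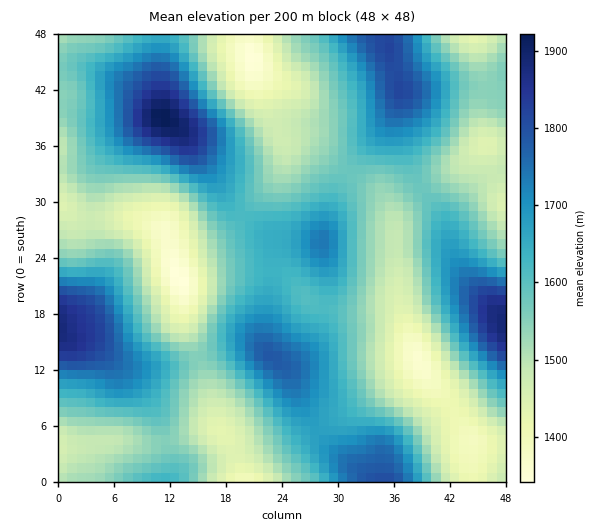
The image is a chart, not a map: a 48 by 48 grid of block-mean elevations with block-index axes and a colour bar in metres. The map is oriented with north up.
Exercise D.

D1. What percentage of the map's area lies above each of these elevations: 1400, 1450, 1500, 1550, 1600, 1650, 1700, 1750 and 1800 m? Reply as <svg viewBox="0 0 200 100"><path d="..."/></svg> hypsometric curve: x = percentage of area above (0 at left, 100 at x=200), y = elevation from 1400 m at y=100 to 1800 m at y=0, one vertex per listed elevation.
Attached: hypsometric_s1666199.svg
<svg viewBox="0 0 200 100"><path d="M191 100l-16-12-26-13-28-13-31-12-29-12-22-13-16-13-12-12"/></svg>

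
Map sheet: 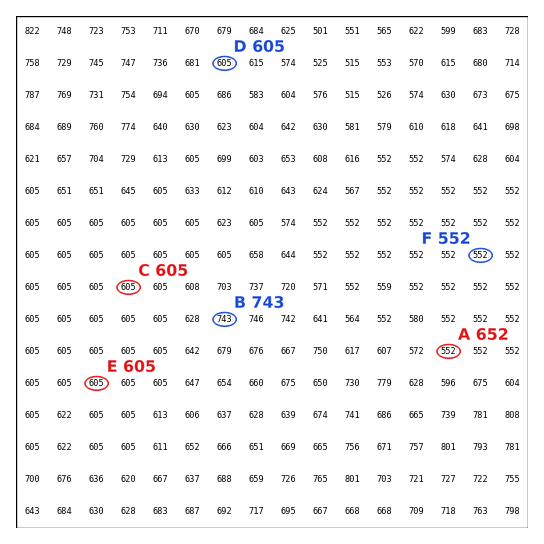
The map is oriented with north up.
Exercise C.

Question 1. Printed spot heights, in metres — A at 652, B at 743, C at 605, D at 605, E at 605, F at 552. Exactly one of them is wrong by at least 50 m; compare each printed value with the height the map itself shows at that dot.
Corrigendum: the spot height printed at A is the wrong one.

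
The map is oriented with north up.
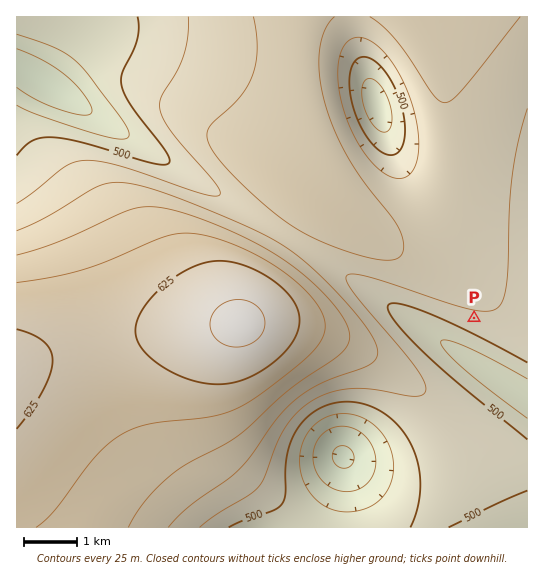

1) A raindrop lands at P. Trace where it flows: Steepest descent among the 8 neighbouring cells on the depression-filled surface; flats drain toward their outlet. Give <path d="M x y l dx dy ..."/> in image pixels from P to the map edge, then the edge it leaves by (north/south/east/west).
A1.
<path d="M474 318l-19 19 0 12 8 8 12 8 4 1 48 32"/>
exit: east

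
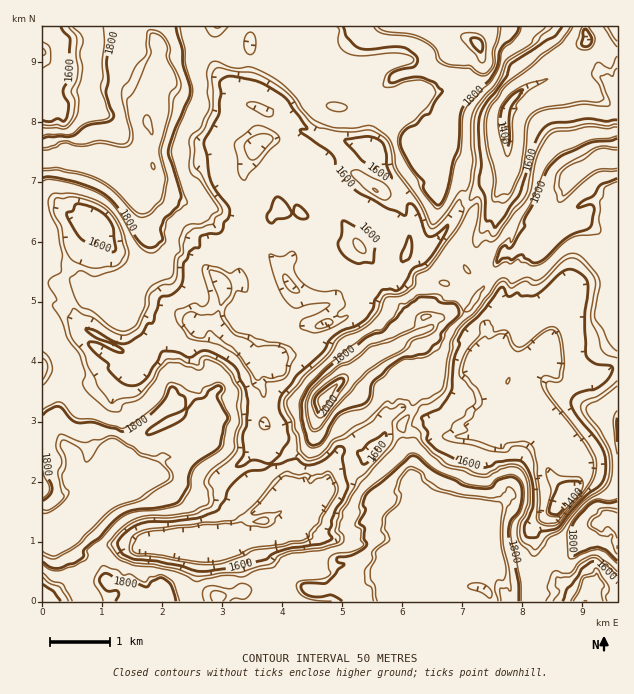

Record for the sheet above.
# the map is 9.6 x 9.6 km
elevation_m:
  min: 1370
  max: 2060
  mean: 1690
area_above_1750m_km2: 27.1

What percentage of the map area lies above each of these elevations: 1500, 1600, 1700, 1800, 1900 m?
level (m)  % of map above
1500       90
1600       66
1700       51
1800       26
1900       11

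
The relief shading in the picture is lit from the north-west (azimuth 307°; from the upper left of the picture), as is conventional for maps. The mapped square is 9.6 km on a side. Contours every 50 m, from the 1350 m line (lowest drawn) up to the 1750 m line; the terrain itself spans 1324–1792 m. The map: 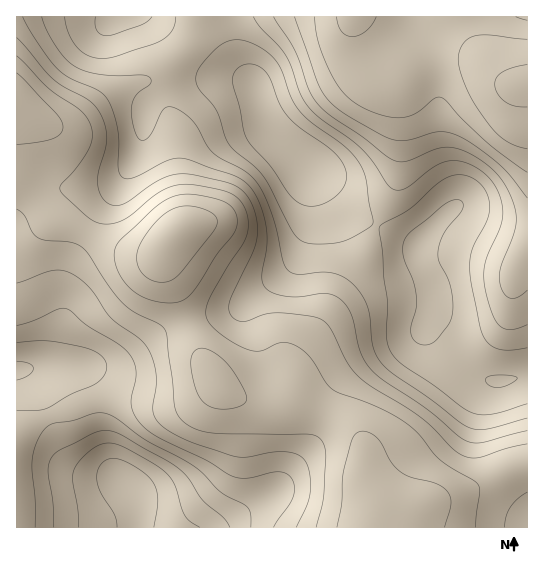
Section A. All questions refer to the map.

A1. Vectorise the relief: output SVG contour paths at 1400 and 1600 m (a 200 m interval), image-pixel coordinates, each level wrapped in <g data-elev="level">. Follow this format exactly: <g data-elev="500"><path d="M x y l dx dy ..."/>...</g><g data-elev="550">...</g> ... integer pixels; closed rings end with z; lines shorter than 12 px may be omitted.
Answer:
<g data-elev="1400"><path d="M78 527l0-18-5-28 1-11 6-9 11-11 9-5 9-2 8 1 10 5 26 14 13 10 9 12 10 30 5 6 10 6"/><path d="M495 387l-8-4-1-5 5-2 10-1 12 1 4 2-8 7z"/><path d="M422 345l-8-4-3-7 0-9 5-18 0-10-3-16-10-24 0-14 7-11 32-26 9-5 8-1 4 3 0 6-19 24-4 9-2 11 1 9 8 15 4 13 2 15-1 12-3 7-13 17-7 4z"/><path d="M307 206l-8-3-8-6-20-30-19-21-6-9-14-56 3-10 7-6 5-1 7 0 11 7 5 8 10 26 7 11 12 11 33 23 7 8 5 8 2 13-2 7-5 7-6 6-10 5-8 2z"/><path d="M152 17l-10 8-35 11-6-2-4-4-2-5 0-8"/></g><g data-elev="1600"><path d="M505 527l1-10 4-10 8-9 9-6"/><path d="M527 444l-21 5-27 8-8 1-8-2-10-7-20-21-13-11-49-30-12-10-12-15-17-34-8-8-12-4-31-3-14 1-20 7-6 0-5-2-5-8 0-9 24-49 4-18-2-21-8-19-8-7-10-5-35-8-13-1-11 2-11 4-36 24-8 2-8-3-6-8-3-12 1-12 6-21 2-11-1-12-5-13-12-13-26-14-11-9-35-40"/><path d="M17 283l29-11 12-2 13 3 15 11 8 9 16 24 29 22 10 11 5 13 2 14-3 36 5 9 11 9 24 12 42 14 12 0 35-5 12 1 8 4 4 5 3 7 1 21-3 15-11 22"/><path d="M295 17l24 69 8 12 10 11 41 24 16 7 15 0 30-8 10 1 10 3 18 11 23 18 11 12 16 21"/></g>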